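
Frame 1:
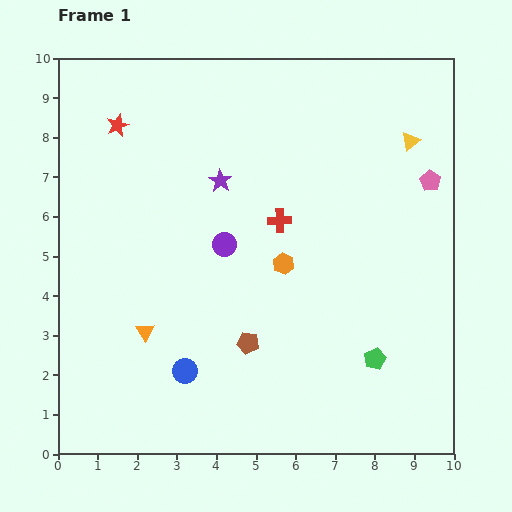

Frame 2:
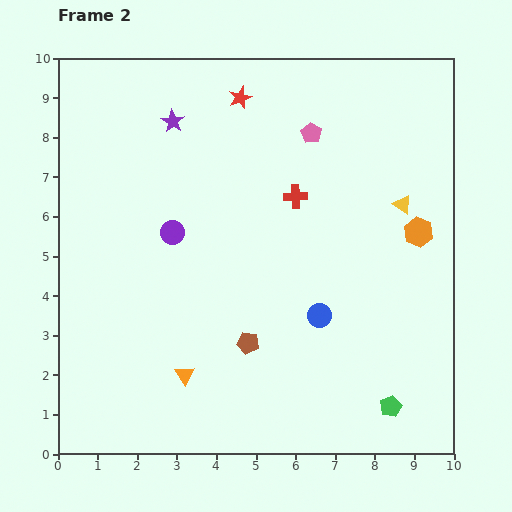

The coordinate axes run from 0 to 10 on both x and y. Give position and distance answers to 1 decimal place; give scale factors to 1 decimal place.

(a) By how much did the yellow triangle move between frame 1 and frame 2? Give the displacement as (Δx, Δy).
(-0.2, -1.6)

The yellow triangle was at (8.9, 7.9) in frame 1 and (8.7, 6.3) in frame 2.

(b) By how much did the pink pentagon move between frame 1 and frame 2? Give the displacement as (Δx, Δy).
(-3.0, 1.2)

The pink pentagon was at (9.4, 6.9) in frame 1 and (6.4, 8.1) in frame 2.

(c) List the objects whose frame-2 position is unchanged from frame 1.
the brown pentagon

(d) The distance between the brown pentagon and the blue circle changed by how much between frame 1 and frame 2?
+0.2

Distance in frame 1: 1.7. Distance in frame 2: 1.9.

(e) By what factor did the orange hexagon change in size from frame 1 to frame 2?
1.4×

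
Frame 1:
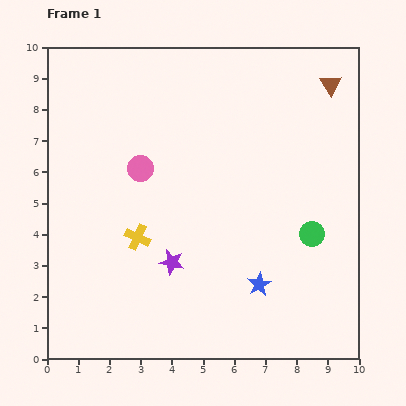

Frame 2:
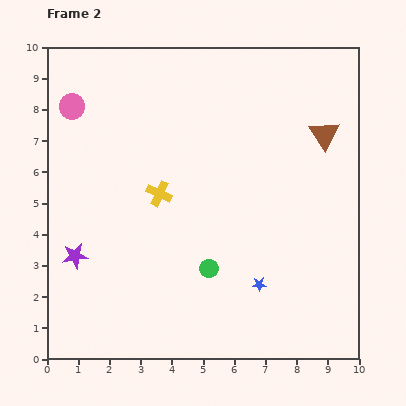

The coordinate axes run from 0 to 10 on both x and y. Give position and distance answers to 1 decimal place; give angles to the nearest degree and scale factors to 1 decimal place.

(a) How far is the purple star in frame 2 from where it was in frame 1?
3.1

The purple star moved from (4.0, 3.1) to (0.9, 3.3), a distance of √(3.1² + 0.2²) ≈ 3.1.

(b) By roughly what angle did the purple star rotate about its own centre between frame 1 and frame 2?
20° counter-clockwise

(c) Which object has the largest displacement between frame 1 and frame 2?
the green circle

(moved 3.5; next 3.1)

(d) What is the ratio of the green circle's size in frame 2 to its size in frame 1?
0.8×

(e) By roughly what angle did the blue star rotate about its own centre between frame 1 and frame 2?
27° clockwise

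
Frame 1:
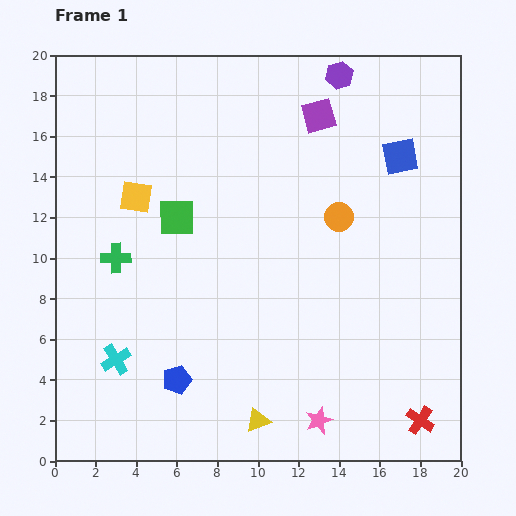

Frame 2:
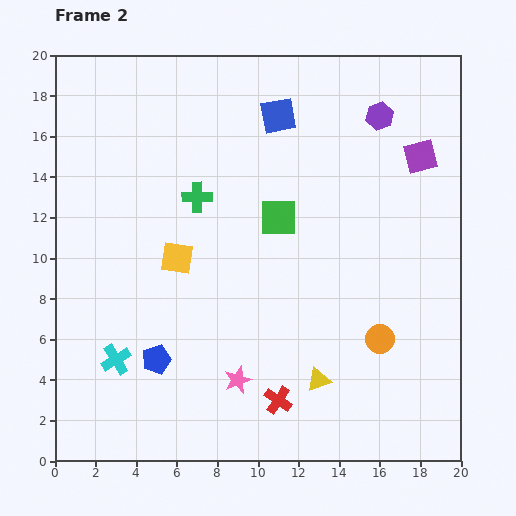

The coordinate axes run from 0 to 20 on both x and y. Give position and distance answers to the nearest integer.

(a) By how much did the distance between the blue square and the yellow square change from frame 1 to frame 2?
-4

Distance in frame 1: 13. Distance in frame 2: 9.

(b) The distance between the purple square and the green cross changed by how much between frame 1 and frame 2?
-1

Distance in frame 1: 12. Distance in frame 2: 11.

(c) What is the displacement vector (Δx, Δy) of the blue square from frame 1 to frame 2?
(-6, 2)

The blue square was at (17, 15) in frame 1 and (11, 17) in frame 2.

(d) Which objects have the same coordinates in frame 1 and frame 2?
the cyan cross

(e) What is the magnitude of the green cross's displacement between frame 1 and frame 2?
5

The green cross moved from (3, 10) to (7, 13), a distance of √(4² + 3²) ≈ 5.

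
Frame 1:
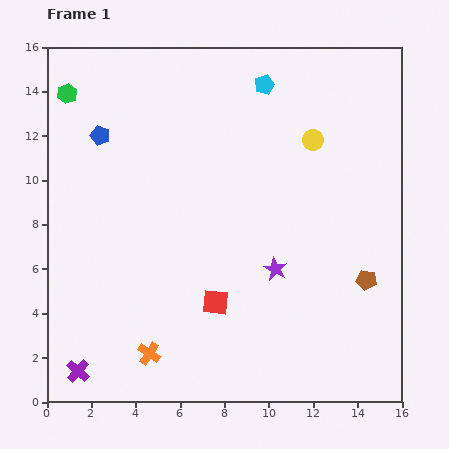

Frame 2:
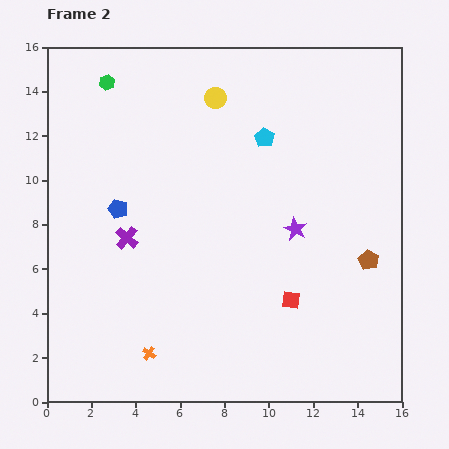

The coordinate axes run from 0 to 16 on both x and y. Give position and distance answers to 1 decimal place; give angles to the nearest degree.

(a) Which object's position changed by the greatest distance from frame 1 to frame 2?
the purple cross

(moved 6.4; next 4.8)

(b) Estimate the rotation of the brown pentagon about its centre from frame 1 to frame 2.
20° clockwise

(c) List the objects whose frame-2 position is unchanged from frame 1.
the orange cross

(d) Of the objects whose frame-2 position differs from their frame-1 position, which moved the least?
the brown pentagon

(moved 0.9)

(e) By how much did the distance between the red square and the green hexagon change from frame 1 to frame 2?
+1.3

Distance in frame 1: 11.5. Distance in frame 2: 12.8.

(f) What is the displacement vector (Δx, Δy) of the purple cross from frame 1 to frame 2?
(2.2, 6.0)

The purple cross was at (1.4, 1.4) in frame 1 and (3.6, 7.4) in frame 2.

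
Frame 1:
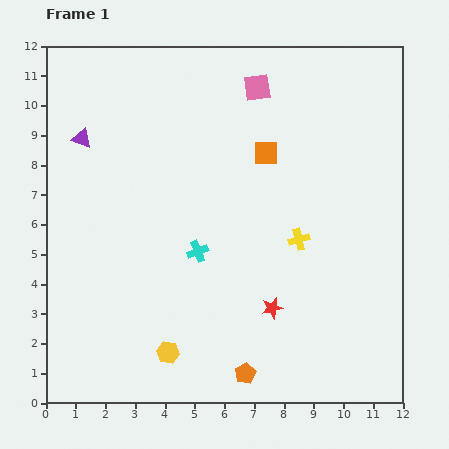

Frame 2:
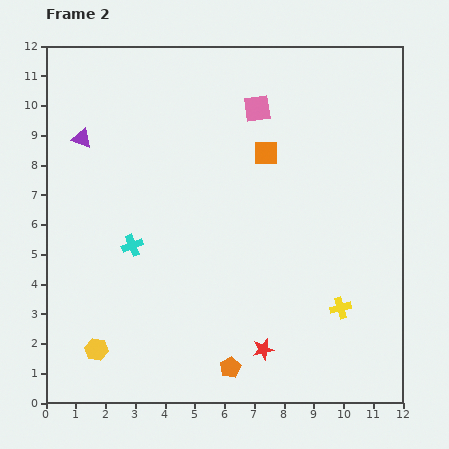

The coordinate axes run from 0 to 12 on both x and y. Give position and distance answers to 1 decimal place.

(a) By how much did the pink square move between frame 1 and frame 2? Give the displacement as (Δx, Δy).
(0.0, -0.7)

The pink square was at (7.1, 10.6) in frame 1 and (7.1, 9.9) in frame 2.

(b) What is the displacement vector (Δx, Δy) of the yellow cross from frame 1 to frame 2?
(1.4, -2.3)

The yellow cross was at (8.5, 5.5) in frame 1 and (9.9, 3.2) in frame 2.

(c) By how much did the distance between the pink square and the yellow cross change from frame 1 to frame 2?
+2.0

Distance in frame 1: 5.3. Distance in frame 2: 7.3.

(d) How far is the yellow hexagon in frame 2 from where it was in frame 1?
2.4

The yellow hexagon moved from (4.1, 1.7) to (1.7, 1.8), a distance of √(2.4² + 0.1²) ≈ 2.4.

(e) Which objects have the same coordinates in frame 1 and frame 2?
the purple triangle, the orange square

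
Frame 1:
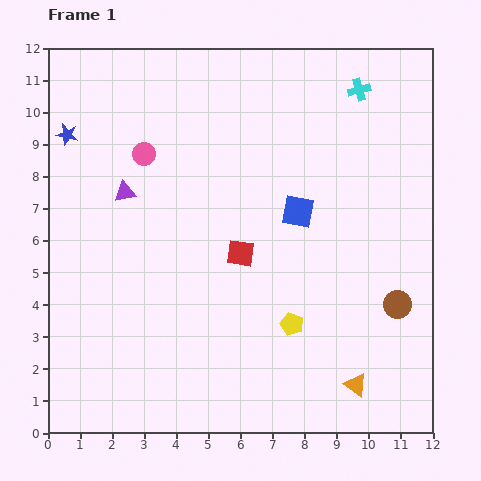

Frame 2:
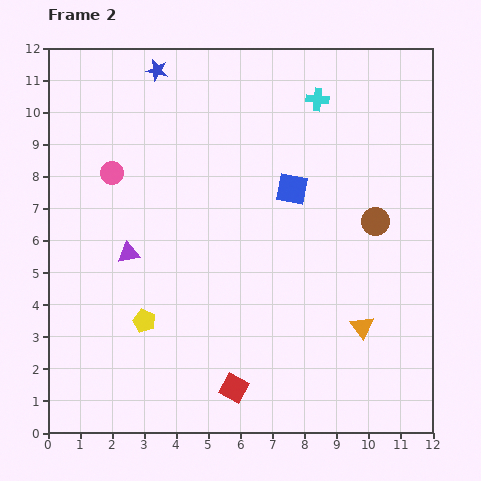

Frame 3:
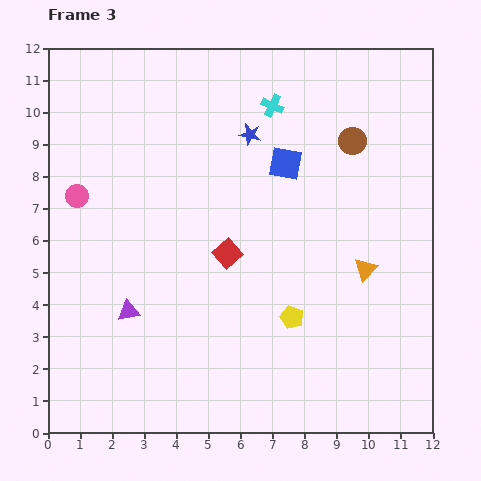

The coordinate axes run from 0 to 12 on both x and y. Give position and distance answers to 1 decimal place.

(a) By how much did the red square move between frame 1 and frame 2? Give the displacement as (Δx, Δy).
(-0.2, -4.2)

The red square was at (6.0, 5.6) in frame 1 and (5.8, 1.4) in frame 2.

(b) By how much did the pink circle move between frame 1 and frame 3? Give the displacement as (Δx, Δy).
(-2.1, -1.3)

The pink circle was at (3.0, 8.7) in frame 1 and (0.9, 7.4) in frame 3.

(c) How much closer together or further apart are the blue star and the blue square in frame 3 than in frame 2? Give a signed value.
-4.2

Distance in frame 2: 5.6. Distance in frame 3: 1.4.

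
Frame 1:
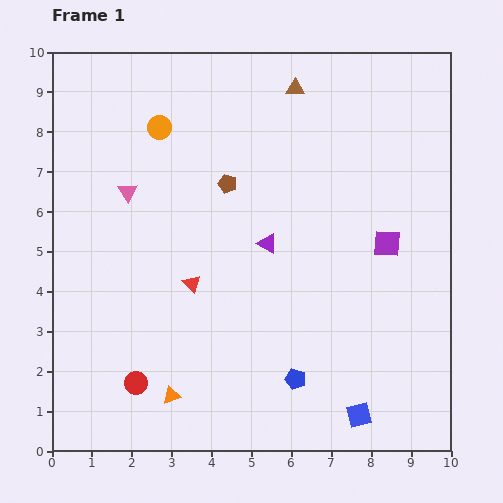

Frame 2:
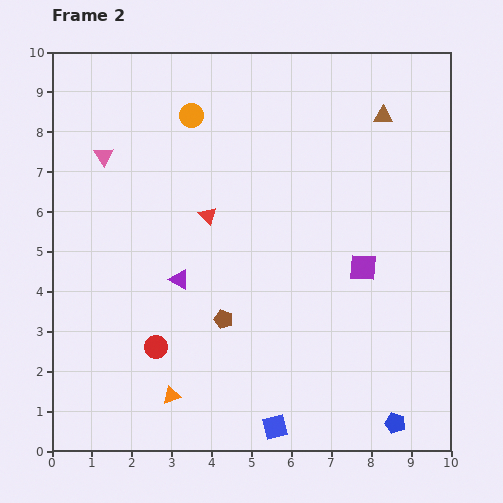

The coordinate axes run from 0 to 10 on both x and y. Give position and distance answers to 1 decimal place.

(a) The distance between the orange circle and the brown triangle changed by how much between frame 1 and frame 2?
+1.3

Distance in frame 1: 3.5. Distance in frame 2: 4.8.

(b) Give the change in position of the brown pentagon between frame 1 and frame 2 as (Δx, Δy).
(-0.1, -3.4)

The brown pentagon was at (4.4, 6.7) in frame 1 and (4.3, 3.3) in frame 2.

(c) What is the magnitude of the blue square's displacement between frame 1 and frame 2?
2.1

The blue square moved from (7.7, 0.9) to (5.6, 0.6), a distance of √(2.1² + 0.3²) ≈ 2.1.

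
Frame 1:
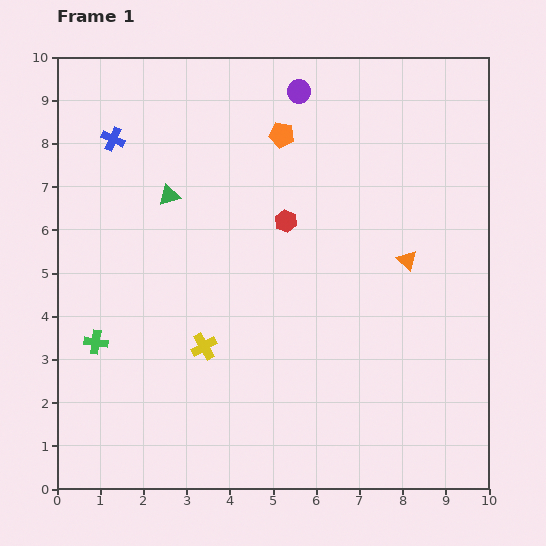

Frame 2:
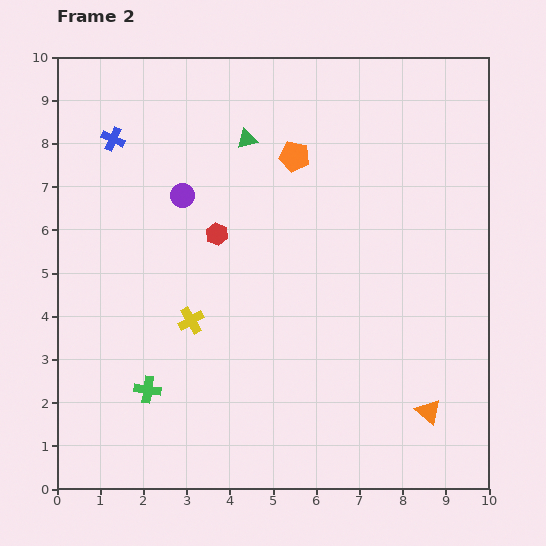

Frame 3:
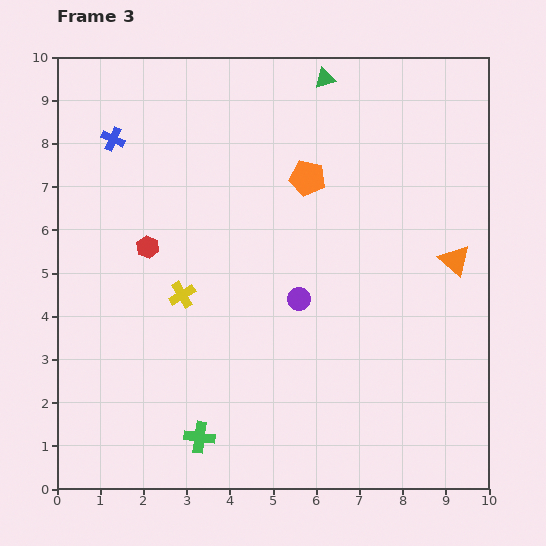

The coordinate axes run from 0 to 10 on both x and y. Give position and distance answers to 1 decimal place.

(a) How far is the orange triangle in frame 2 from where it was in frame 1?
3.5

The orange triangle moved from (8.1, 5.3) to (8.6, 1.8), a distance of √(0.5² + 3.5²) ≈ 3.5.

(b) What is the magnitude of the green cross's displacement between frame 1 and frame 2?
1.6

The green cross moved from (0.9, 3.4) to (2.1, 2.3), a distance of √(1.2² + 1.1²) ≈ 1.6.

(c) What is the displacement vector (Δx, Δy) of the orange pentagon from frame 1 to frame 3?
(0.6, -1.0)

The orange pentagon was at (5.2, 8.2) in frame 1 and (5.8, 7.2) in frame 3.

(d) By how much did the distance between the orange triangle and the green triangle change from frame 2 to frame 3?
-2.4

Distance in frame 2: 7.6. Distance in frame 3: 5.2.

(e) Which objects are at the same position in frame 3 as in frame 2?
the blue cross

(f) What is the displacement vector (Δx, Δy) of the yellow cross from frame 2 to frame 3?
(-0.2, 0.6)

The yellow cross was at (3.1, 3.9) in frame 2 and (2.9, 4.5) in frame 3.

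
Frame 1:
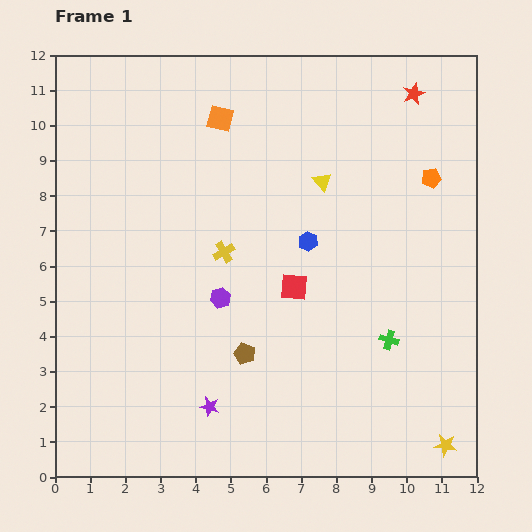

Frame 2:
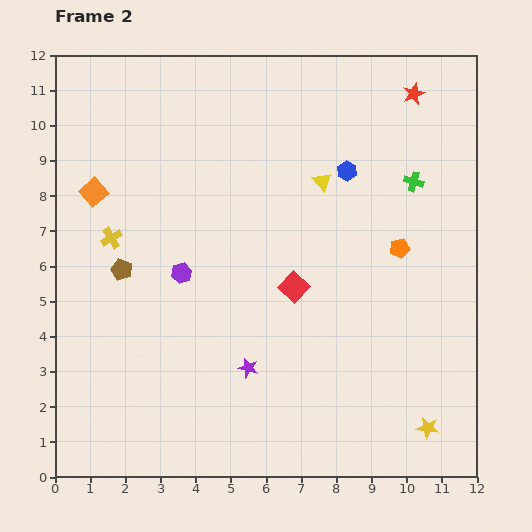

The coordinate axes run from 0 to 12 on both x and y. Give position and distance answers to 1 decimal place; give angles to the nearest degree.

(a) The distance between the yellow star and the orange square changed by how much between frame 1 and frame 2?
+0.3

Distance in frame 1: 11.3. Distance in frame 2: 11.6.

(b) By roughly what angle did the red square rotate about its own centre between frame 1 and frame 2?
37° clockwise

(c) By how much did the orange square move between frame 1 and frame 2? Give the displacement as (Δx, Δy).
(-3.6, -2.1)

The orange square was at (4.7, 10.2) in frame 1 and (1.1, 8.1) in frame 2.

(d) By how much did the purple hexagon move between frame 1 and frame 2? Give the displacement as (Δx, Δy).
(-1.1, 0.7)

The purple hexagon was at (4.7, 5.1) in frame 1 and (3.6, 5.8) in frame 2.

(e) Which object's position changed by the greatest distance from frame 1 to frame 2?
the green cross

(moved 4.6; next 4.2)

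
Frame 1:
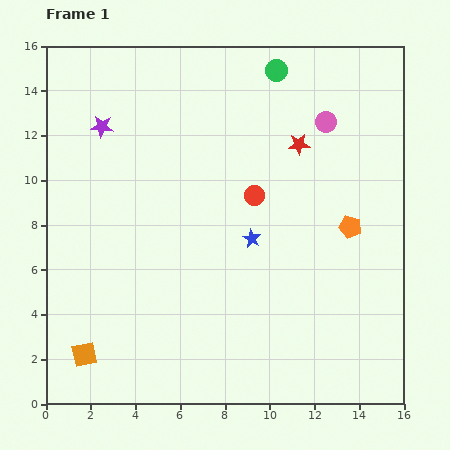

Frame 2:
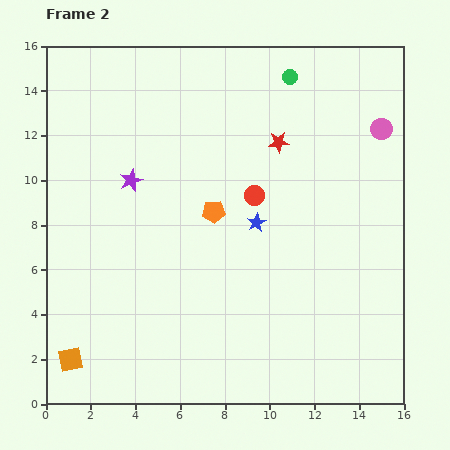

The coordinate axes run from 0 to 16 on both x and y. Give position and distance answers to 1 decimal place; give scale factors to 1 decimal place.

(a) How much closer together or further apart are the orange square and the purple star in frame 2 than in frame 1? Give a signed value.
-1.8

Distance in frame 1: 10.2. Distance in frame 2: 8.4.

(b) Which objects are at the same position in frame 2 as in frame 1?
the red circle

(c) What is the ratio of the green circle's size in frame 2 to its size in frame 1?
0.7×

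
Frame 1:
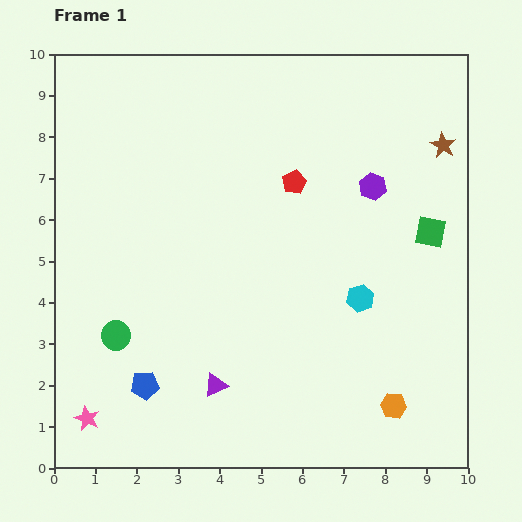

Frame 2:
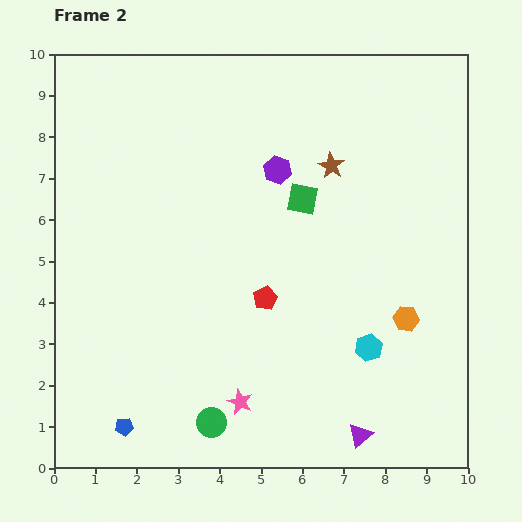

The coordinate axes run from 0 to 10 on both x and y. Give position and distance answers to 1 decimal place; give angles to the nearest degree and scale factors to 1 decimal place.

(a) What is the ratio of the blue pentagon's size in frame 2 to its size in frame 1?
0.6×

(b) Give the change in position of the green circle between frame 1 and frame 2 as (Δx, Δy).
(2.3, -2.1)

The green circle was at (1.5, 3.2) in frame 1 and (3.8, 1.1) in frame 2.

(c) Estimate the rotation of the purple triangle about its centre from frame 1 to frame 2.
16° counter-clockwise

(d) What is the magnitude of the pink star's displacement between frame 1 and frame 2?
3.7

The pink star moved from (0.8, 1.2) to (4.5, 1.6), a distance of √(3.7² + 0.4²) ≈ 3.7.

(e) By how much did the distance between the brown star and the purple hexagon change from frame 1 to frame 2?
-0.7

Distance in frame 1: 2.0. Distance in frame 2: 1.3.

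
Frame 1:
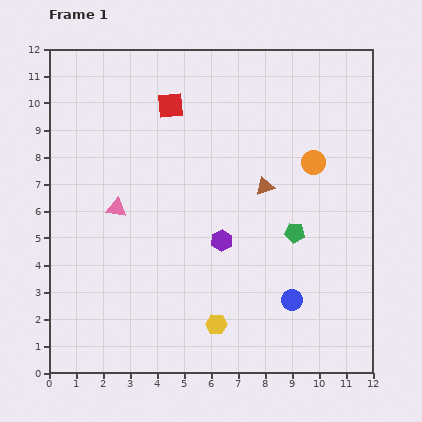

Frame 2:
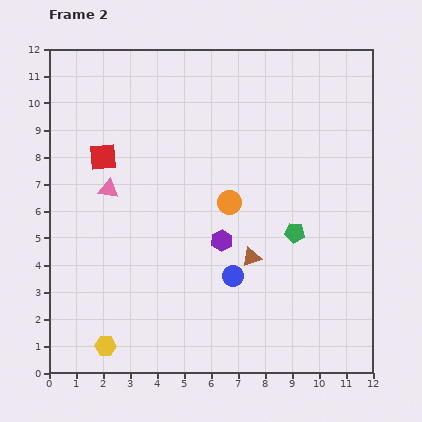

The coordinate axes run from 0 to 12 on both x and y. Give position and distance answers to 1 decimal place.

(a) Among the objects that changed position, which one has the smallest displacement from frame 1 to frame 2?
the pink triangle

(moved 0.8)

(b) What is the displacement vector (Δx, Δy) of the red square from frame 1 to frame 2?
(-2.5, -1.9)

The red square was at (4.5, 9.9) in frame 1 and (2.0, 8.0) in frame 2.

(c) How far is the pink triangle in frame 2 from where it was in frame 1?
0.8

The pink triangle moved from (2.5, 6.1) to (2.2, 6.8), a distance of √(0.3² + 0.7²) ≈ 0.8.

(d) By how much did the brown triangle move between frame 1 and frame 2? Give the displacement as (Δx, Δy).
(-0.5, -2.6)

The brown triangle was at (8.0, 6.9) in frame 1 and (7.5, 4.3) in frame 2.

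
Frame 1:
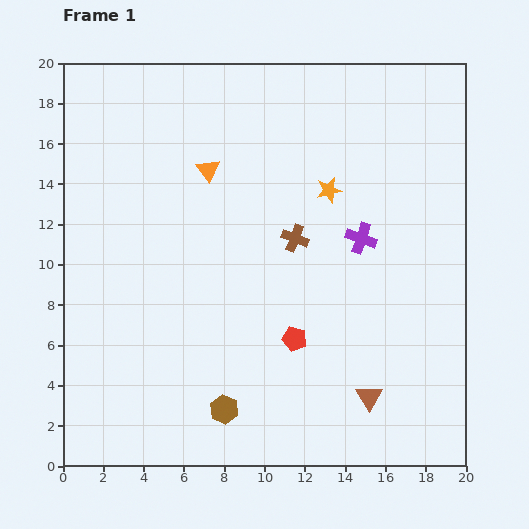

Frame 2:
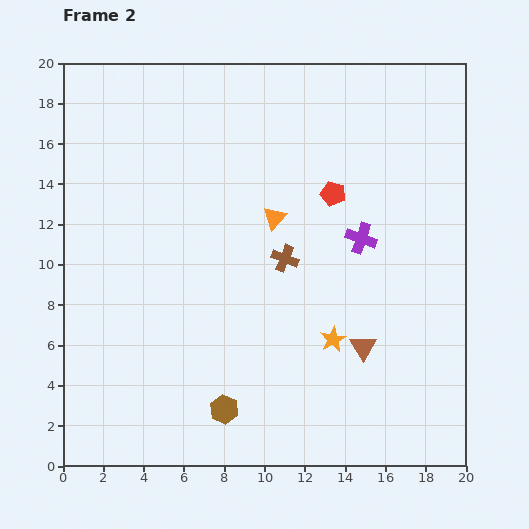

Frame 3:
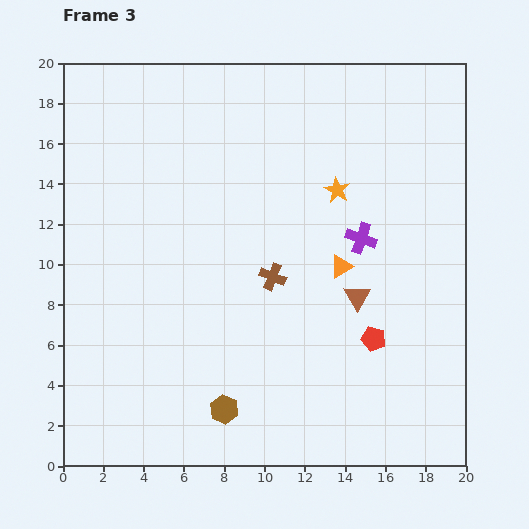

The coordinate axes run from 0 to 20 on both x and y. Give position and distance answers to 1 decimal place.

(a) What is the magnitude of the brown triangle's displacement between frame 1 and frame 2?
2.5

The brown triangle moved from (15.2, 3.4) to (14.9, 5.9), a distance of √(0.3² + 2.5²) ≈ 2.5.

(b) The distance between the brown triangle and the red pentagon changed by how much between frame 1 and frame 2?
+3.0

Distance in frame 1: 4.7. Distance in frame 2: 7.7.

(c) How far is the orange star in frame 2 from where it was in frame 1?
7.4

The orange star moved from (13.2, 13.7) to (13.4, 6.3), a distance of √(0.2² + 7.4²) ≈ 7.4.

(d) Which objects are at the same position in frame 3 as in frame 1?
the brown hexagon, the purple cross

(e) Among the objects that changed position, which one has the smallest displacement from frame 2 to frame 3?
the brown cross

(moved 1.1)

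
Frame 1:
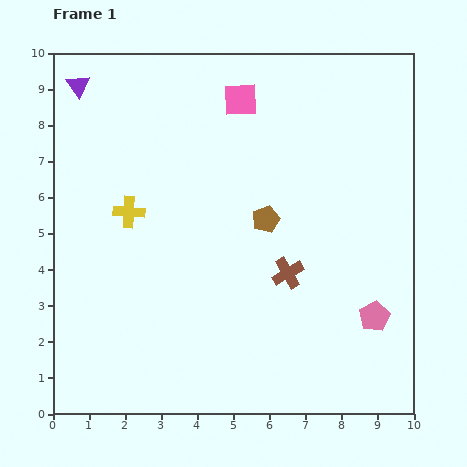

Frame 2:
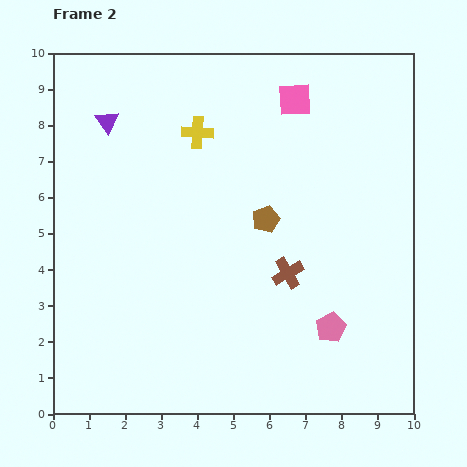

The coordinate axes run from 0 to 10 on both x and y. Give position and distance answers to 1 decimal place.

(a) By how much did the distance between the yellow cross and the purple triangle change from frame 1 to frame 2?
-1.3

Distance in frame 1: 3.8. Distance in frame 2: 2.5.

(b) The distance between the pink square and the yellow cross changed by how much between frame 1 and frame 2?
-1.6

Distance in frame 1: 4.4. Distance in frame 2: 2.8.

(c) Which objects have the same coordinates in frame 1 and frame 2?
the brown pentagon, the brown cross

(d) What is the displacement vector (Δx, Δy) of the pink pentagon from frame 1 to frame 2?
(-1.2, -0.3)

The pink pentagon was at (8.9, 2.7) in frame 1 and (7.7, 2.4) in frame 2.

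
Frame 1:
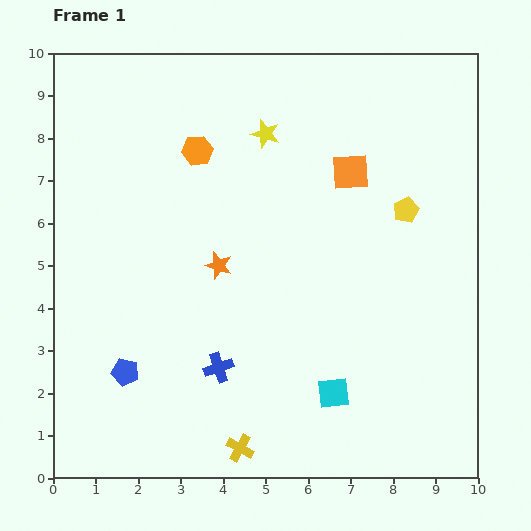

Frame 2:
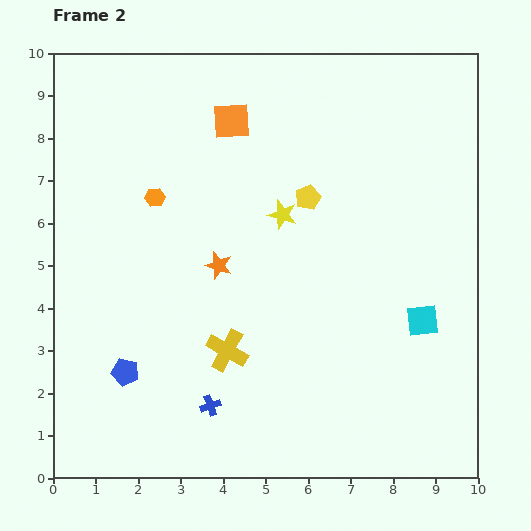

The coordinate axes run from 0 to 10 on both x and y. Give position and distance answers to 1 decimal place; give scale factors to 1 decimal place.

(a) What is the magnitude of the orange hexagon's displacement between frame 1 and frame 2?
1.5

The orange hexagon moved from (3.4, 7.7) to (2.4, 6.6), a distance of √(1.0² + 1.1²) ≈ 1.5.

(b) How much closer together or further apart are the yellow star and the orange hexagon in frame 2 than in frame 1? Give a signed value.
+1.4

Distance in frame 1: 1.6. Distance in frame 2: 3.0.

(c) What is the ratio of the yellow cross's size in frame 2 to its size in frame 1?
1.5×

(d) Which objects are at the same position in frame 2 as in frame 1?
the orange star, the blue pentagon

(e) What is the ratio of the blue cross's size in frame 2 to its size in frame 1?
0.7×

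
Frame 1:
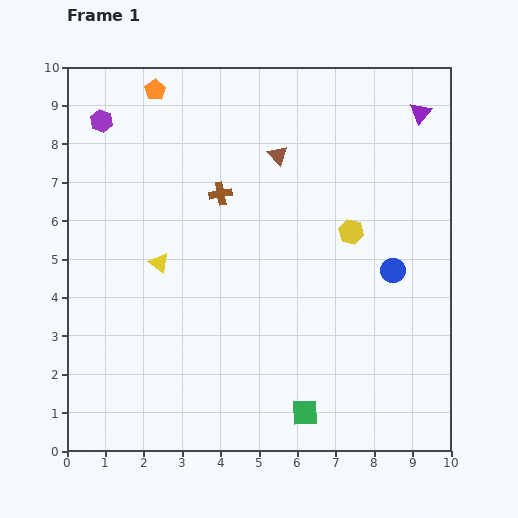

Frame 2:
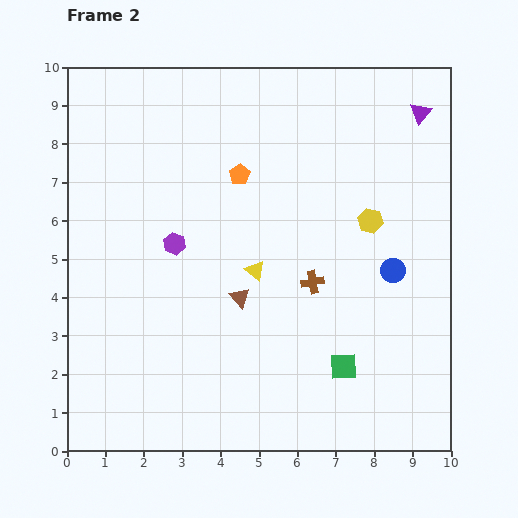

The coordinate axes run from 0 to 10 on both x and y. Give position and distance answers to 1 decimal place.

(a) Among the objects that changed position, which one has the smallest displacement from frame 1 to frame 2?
the yellow hexagon

(moved 0.6)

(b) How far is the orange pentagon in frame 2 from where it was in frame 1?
3.1

The orange pentagon moved from (2.3, 9.4) to (4.5, 7.2), a distance of √(2.2² + 2.2²) ≈ 3.1.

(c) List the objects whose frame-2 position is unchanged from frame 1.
the blue circle, the purple triangle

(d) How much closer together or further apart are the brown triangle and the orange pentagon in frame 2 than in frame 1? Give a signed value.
-0.4

Distance in frame 1: 3.6. Distance in frame 2: 3.2.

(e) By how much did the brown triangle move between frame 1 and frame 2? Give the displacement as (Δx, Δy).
(-1.0, -3.7)

The brown triangle was at (5.5, 7.7) in frame 1 and (4.5, 4.0) in frame 2.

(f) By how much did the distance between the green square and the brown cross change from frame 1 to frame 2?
-3.8

Distance in frame 1: 6.1. Distance in frame 2: 2.3.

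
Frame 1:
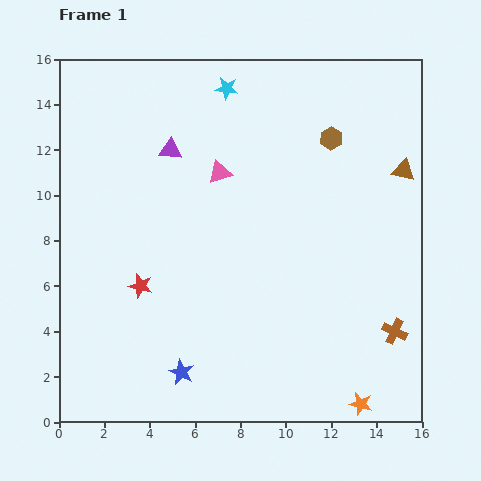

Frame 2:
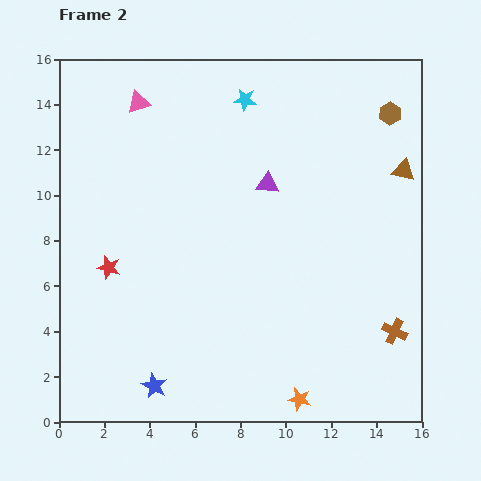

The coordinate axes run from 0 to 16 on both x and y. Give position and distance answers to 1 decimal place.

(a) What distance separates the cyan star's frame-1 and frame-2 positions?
0.9

The cyan star moved from (7.4, 14.7) to (8.2, 14.2), a distance of √(0.8² + 0.5²) ≈ 0.9.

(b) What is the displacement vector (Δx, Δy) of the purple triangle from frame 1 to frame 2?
(4.3, -1.5)

The purple triangle was at (4.9, 12.0) in frame 1 and (9.2, 10.5) in frame 2.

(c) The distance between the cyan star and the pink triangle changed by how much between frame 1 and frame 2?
+1.0

Distance in frame 1: 3.7. Distance in frame 2: 4.7.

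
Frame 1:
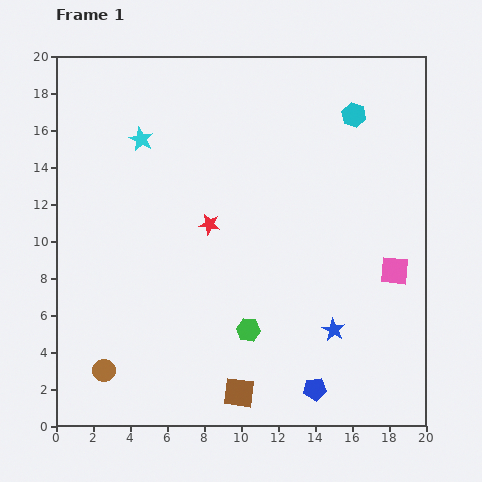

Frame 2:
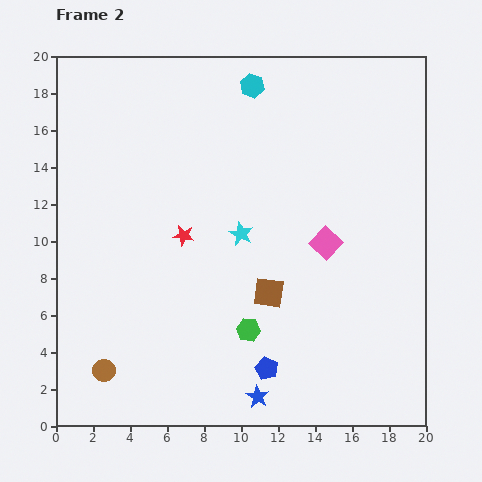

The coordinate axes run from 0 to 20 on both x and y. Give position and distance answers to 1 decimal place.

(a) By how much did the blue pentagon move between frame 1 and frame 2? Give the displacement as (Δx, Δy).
(-2.6, 1.1)

The blue pentagon was at (14.0, 2.0) in frame 1 and (11.4, 3.1) in frame 2.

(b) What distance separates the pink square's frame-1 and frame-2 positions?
4.0

The pink square moved from (18.3, 8.4) to (14.6, 9.9), a distance of √(3.7² + 1.5²) ≈ 4.0.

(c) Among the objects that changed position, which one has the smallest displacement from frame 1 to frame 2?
the red star

(moved 1.5)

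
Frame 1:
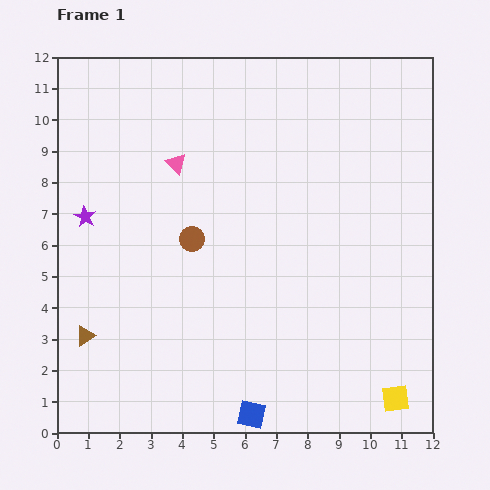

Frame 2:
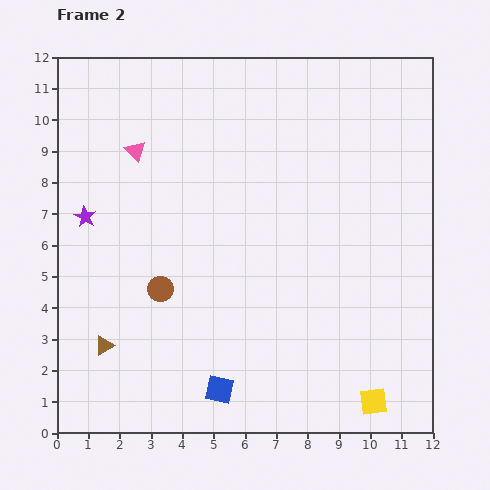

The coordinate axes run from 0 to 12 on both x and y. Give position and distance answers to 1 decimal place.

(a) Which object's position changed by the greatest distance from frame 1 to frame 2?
the brown circle

(moved 1.9; next 1.4)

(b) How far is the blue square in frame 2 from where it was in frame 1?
1.3

The blue square moved from (6.2, 0.6) to (5.2, 1.4), a distance of √(1.0² + 0.8²) ≈ 1.3.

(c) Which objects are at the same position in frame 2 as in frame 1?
the purple star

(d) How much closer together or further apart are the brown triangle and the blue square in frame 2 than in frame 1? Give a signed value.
-1.9

Distance in frame 1: 5.9. Distance in frame 2: 4.0.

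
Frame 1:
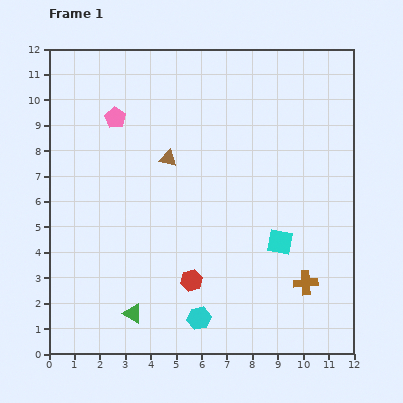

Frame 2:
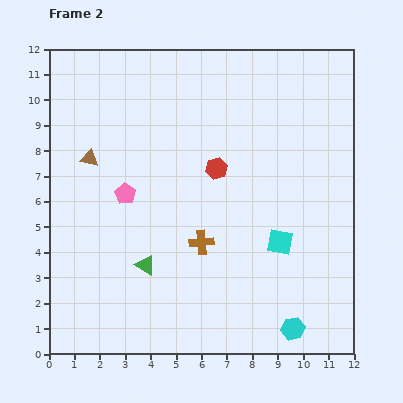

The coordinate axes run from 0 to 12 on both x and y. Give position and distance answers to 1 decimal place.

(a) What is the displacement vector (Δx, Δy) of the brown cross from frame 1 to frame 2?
(-4.1, 1.6)

The brown cross was at (10.1, 2.8) in frame 1 and (6.0, 4.4) in frame 2.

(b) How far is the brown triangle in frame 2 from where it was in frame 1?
3.1

The brown triangle moved from (4.7, 7.7) to (1.6, 7.7), a distance of √(3.1² + 0.0²) ≈ 3.1.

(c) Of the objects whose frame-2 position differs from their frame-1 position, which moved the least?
the green triangle

(moved 2.0)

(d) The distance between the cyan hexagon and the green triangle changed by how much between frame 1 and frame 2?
+3.7

Distance in frame 1: 2.6. Distance in frame 2: 6.3.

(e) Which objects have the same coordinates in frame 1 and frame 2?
the cyan square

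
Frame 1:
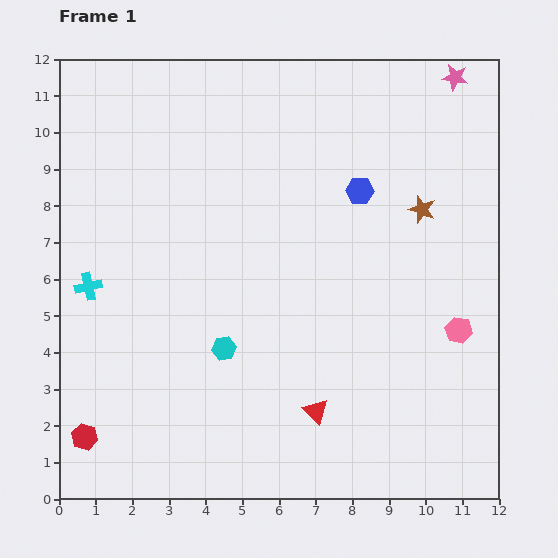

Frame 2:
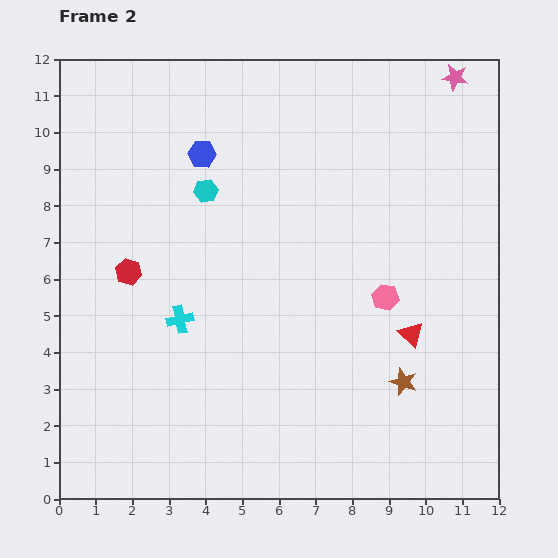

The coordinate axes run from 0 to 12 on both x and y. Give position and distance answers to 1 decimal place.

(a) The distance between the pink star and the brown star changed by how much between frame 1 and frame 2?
+4.7

Distance in frame 1: 3.7. Distance in frame 2: 8.4.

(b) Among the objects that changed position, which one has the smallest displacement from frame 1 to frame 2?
the pink hexagon

(moved 2.2)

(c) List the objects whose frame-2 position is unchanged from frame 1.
the pink star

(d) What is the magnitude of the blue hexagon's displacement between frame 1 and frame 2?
4.4

The blue hexagon moved from (8.2, 8.4) to (3.9, 9.4), a distance of √(4.3² + 1.0²) ≈ 4.4.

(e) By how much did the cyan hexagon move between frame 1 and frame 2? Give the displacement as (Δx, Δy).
(-0.5, 4.3)

The cyan hexagon was at (4.5, 4.1) in frame 1 and (4.0, 8.4) in frame 2.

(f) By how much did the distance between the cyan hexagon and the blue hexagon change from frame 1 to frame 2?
-4.7

Distance in frame 1: 5.7. Distance in frame 2: 1.0.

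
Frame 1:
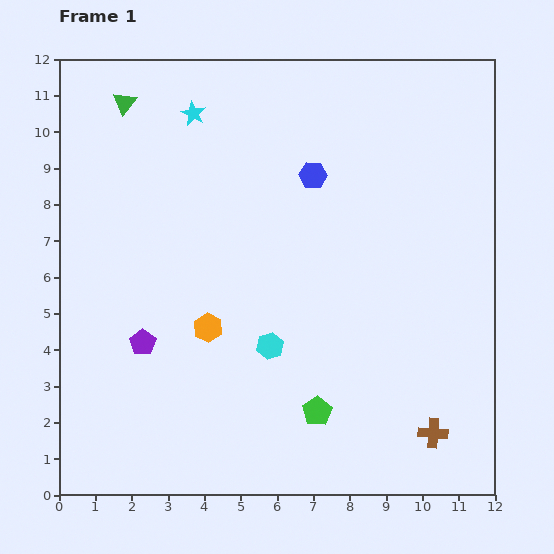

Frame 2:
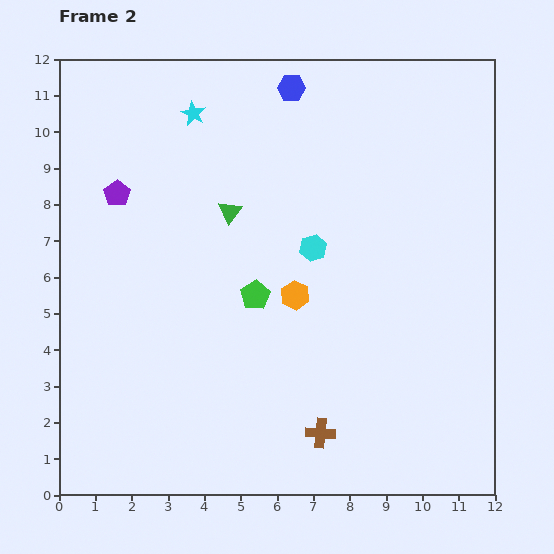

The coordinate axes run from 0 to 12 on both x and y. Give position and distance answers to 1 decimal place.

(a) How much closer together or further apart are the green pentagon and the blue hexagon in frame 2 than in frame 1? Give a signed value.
-0.7

Distance in frame 1: 6.5. Distance in frame 2: 5.8.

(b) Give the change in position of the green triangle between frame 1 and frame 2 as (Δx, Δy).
(2.9, -3.0)

The green triangle was at (1.8, 10.8) in frame 1 and (4.7, 7.8) in frame 2.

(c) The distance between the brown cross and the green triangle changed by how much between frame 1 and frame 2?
-5.9

Distance in frame 1: 12.5. Distance in frame 2: 6.6.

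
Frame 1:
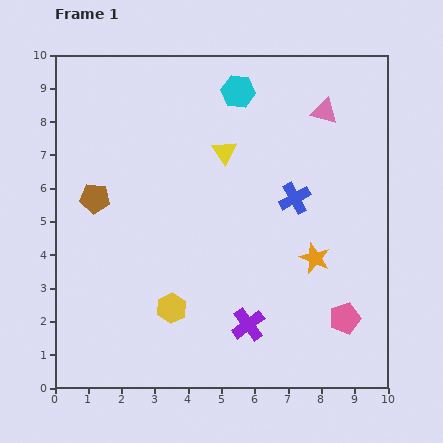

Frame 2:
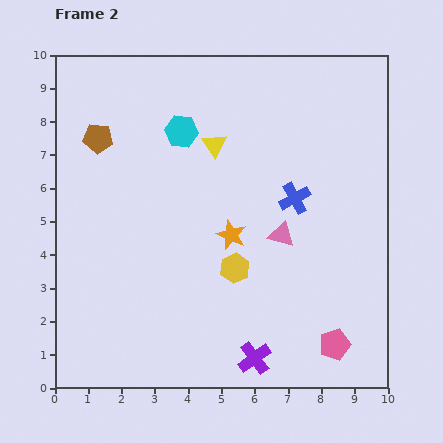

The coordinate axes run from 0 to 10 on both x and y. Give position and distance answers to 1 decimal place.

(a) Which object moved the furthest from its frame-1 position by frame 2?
the pink triangle

(moved 3.9; next 2.6)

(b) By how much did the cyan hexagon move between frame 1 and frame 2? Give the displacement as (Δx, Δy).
(-1.7, -1.2)

The cyan hexagon was at (5.5, 8.9) in frame 1 and (3.8, 7.7) in frame 2.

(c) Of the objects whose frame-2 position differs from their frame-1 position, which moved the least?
the yellow triangle

(moved 0.4)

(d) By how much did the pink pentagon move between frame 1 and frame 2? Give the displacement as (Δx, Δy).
(-0.3, -0.8)

The pink pentagon was at (8.7, 2.1) in frame 1 and (8.4, 1.3) in frame 2.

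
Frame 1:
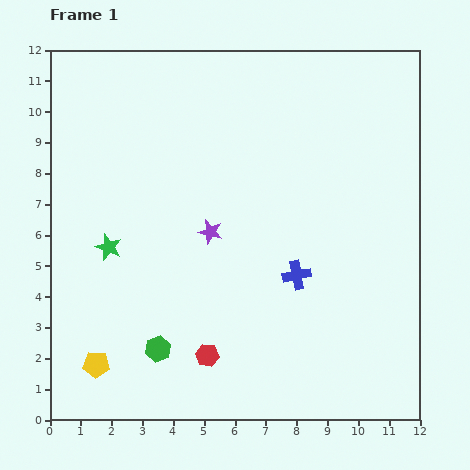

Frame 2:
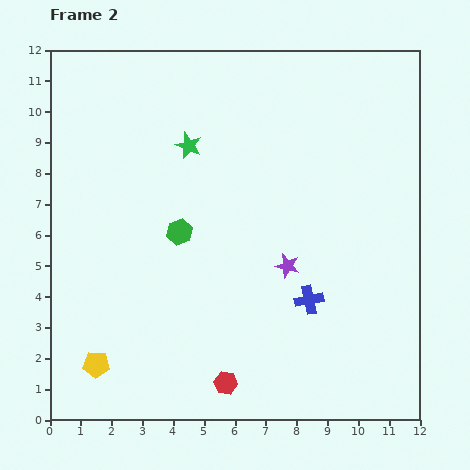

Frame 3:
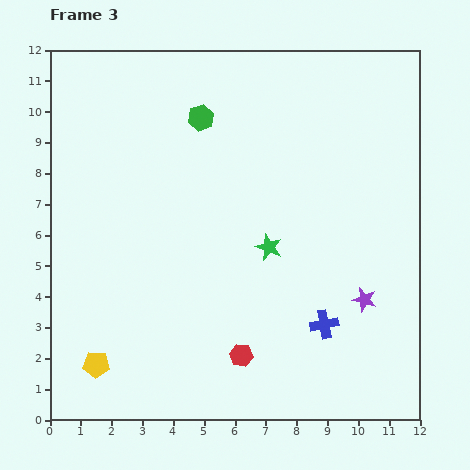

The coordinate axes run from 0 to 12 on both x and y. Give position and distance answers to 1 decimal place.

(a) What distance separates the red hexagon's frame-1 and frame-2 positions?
1.1

The red hexagon moved from (5.1, 2.1) to (5.7, 1.2), a distance of √(0.6² + 0.9²) ≈ 1.1.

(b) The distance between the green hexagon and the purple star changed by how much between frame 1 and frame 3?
+3.7

Distance in frame 1: 4.2. Distance in frame 3: 7.9.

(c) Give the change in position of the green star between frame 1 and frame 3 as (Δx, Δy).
(5.2, 0.0)

The green star was at (1.9, 5.6) in frame 1 and (7.1, 5.6) in frame 3.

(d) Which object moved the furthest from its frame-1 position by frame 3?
the green hexagon

(moved 7.6; next 5.5)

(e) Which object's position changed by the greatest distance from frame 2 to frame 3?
the green star

(moved 4.2; next 3.8)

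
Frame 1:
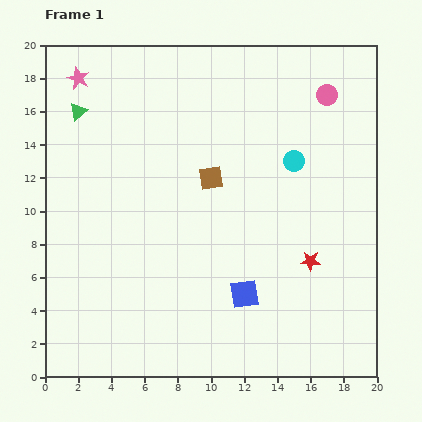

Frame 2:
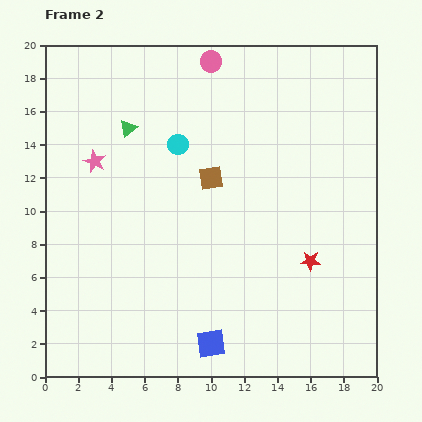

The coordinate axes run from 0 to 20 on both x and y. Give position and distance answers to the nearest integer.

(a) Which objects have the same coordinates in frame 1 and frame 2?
the red star, the brown square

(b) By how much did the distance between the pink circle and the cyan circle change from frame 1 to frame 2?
+1

Distance in frame 1: 4. Distance in frame 2: 5.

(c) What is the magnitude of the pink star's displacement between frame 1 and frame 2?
5

The pink star moved from (2, 18) to (3, 13), a distance of √(1² + 5²) ≈ 5.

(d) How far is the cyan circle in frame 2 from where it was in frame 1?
7

The cyan circle moved from (15, 13) to (8, 14), a distance of √(7² + 1²) ≈ 7.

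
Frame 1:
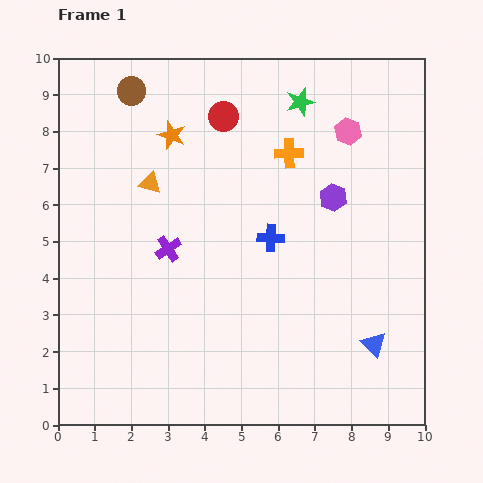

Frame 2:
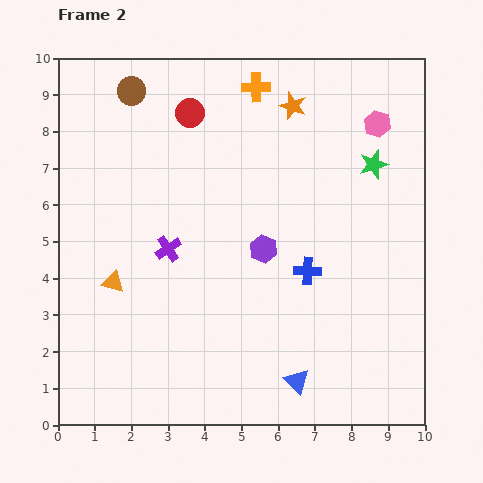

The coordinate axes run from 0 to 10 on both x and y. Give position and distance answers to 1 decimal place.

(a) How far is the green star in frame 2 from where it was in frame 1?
2.6

The green star moved from (6.6, 8.8) to (8.6, 7.1), a distance of √(2.0² + 1.7²) ≈ 2.6.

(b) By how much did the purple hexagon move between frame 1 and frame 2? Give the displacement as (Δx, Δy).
(-1.9, -1.4)

The purple hexagon was at (7.5, 6.2) in frame 1 and (5.6, 4.8) in frame 2.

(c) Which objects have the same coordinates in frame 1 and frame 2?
the purple cross, the brown circle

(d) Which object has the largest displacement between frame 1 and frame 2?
the orange star

(moved 3.4; next 2.9)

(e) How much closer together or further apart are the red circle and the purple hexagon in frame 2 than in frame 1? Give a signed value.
+0.5

Distance in frame 1: 3.7. Distance in frame 2: 4.2.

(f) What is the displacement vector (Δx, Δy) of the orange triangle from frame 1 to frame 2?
(-1.0, -2.7)

The orange triangle was at (2.5, 6.6) in frame 1 and (1.5, 3.9) in frame 2.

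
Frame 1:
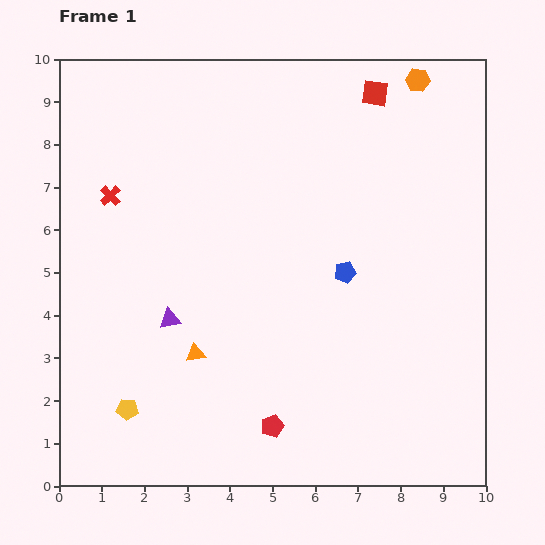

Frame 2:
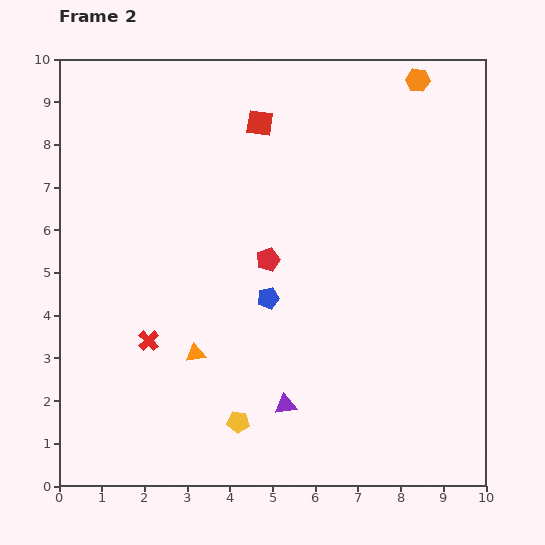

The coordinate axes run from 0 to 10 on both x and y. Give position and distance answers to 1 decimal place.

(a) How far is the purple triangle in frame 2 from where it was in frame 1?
3.4

The purple triangle moved from (2.6, 3.9) to (5.3, 1.9), a distance of √(2.7² + 2.0²) ≈ 3.4.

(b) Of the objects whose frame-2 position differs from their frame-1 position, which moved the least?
the blue pentagon

(moved 1.9)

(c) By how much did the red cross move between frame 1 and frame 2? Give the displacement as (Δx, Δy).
(0.9, -3.4)

The red cross was at (1.2, 6.8) in frame 1 and (2.1, 3.4) in frame 2.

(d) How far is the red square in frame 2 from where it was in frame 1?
2.8

The red square moved from (7.4, 9.2) to (4.7, 8.5), a distance of √(2.7² + 0.7²) ≈ 2.8.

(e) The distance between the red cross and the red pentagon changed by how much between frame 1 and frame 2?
-3.2

Distance in frame 1: 6.6. Distance in frame 2: 3.4.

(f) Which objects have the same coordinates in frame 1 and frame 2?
the orange hexagon, the orange triangle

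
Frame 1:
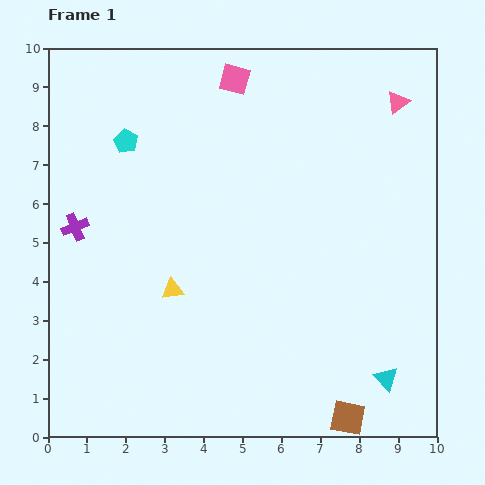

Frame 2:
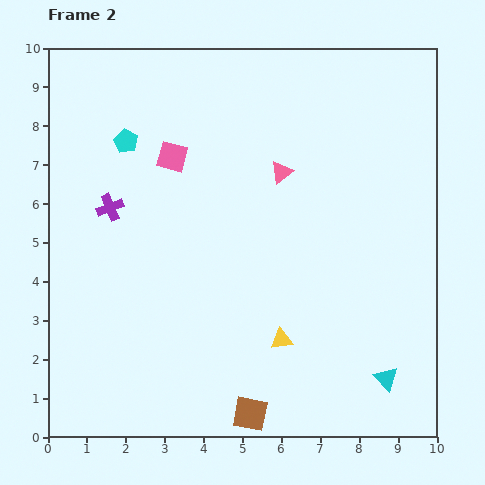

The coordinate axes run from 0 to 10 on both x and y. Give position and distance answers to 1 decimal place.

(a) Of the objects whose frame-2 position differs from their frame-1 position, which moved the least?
the purple cross

(moved 1.0)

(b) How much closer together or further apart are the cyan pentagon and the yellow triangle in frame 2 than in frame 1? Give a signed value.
+2.5

Distance in frame 1: 4.0. Distance in frame 2: 6.5.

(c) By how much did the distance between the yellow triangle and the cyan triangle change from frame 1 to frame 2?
-3.1

Distance in frame 1: 6.0. Distance in frame 2: 2.9.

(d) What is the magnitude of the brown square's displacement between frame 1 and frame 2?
2.5

The brown square moved from (7.7, 0.5) to (5.2, 0.6), a distance of √(2.5² + 0.1²) ≈ 2.5.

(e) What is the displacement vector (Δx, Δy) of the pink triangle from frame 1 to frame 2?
(-3.0, -1.8)

The pink triangle was at (9.0, 8.6) in frame 1 and (6.0, 6.8) in frame 2.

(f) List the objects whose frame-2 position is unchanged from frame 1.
the cyan pentagon, the cyan triangle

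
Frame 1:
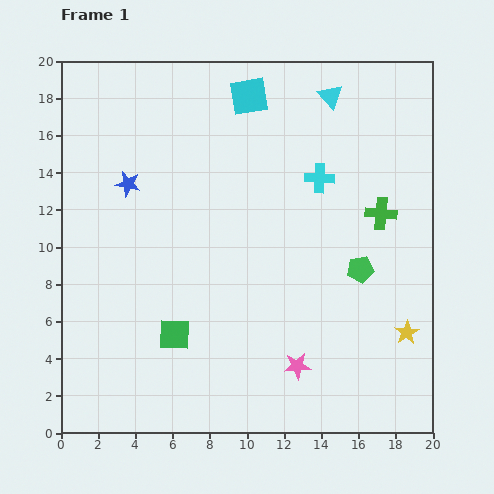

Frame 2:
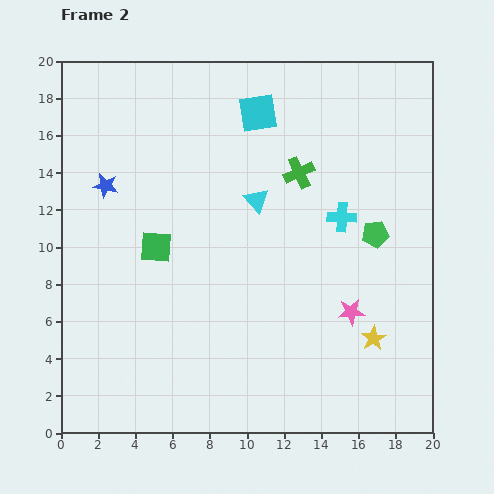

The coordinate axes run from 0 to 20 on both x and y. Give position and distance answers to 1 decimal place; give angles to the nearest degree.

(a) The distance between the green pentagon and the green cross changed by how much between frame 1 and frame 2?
+2.1

Distance in frame 1: 3.2. Distance in frame 2: 5.3.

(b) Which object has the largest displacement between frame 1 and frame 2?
the cyan triangle

(moved 6.9; next 4.9)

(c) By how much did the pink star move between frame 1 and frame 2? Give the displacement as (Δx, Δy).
(2.9, 2.9)

The pink star was at (12.7, 3.6) in frame 1 and (15.6, 6.5) in frame 2.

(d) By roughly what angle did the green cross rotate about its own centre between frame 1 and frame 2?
30° counter-clockwise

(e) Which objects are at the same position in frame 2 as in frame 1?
none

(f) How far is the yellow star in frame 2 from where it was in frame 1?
1.8

The yellow star moved from (18.6, 5.4) to (16.8, 5.1), a distance of √(1.8² + 0.3²) ≈ 1.8.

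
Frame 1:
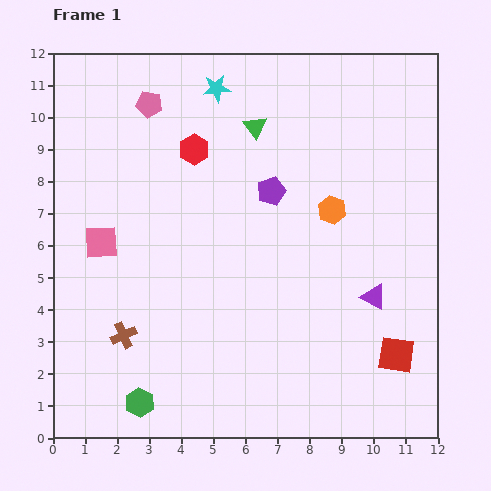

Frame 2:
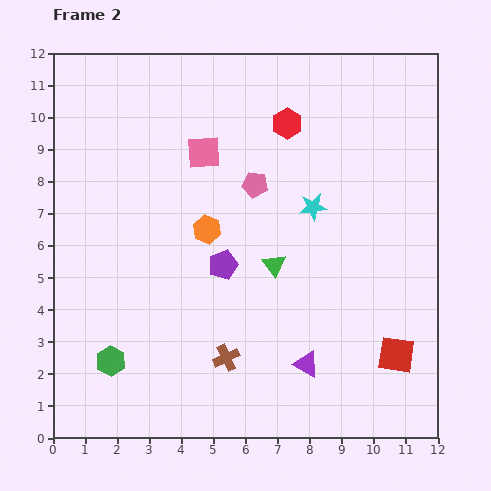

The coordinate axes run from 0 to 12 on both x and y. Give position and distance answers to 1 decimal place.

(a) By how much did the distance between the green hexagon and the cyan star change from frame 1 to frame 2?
-2.2

Distance in frame 1: 10.1. Distance in frame 2: 7.9.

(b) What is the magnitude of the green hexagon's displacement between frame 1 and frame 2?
1.6

The green hexagon moved from (2.7, 1.1) to (1.8, 2.4), a distance of √(0.9² + 1.3²) ≈ 1.6.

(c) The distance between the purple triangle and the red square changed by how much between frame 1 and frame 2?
+0.9

Distance in frame 1: 1.9. Distance in frame 2: 2.8.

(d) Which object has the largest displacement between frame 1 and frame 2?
the cyan star

(moved 4.8; next 4.3)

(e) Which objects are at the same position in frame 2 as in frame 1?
the red square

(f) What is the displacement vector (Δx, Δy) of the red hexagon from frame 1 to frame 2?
(2.9, 0.8)

The red hexagon was at (4.4, 9.0) in frame 1 and (7.3, 9.8) in frame 2.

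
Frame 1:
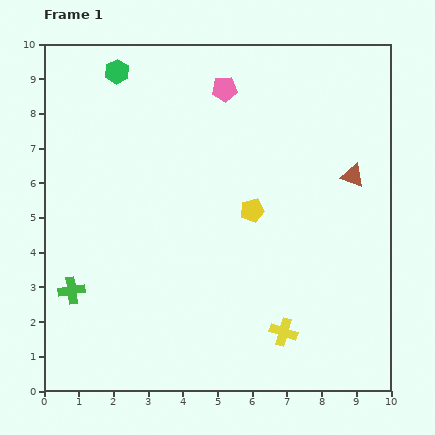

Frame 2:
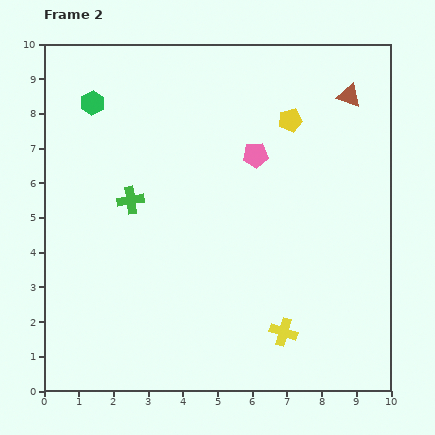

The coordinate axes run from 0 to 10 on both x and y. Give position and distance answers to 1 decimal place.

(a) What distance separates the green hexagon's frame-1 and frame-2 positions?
1.1

The green hexagon moved from (2.1, 9.2) to (1.4, 8.3), a distance of √(0.7² + 0.9²) ≈ 1.1.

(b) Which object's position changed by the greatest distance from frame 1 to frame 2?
the green cross

(moved 3.1; next 2.8)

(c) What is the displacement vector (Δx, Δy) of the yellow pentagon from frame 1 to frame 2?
(1.1, 2.6)

The yellow pentagon was at (6.0, 5.2) in frame 1 and (7.1, 7.8) in frame 2.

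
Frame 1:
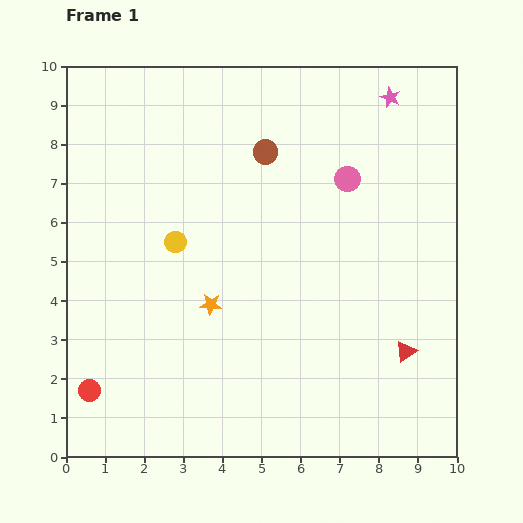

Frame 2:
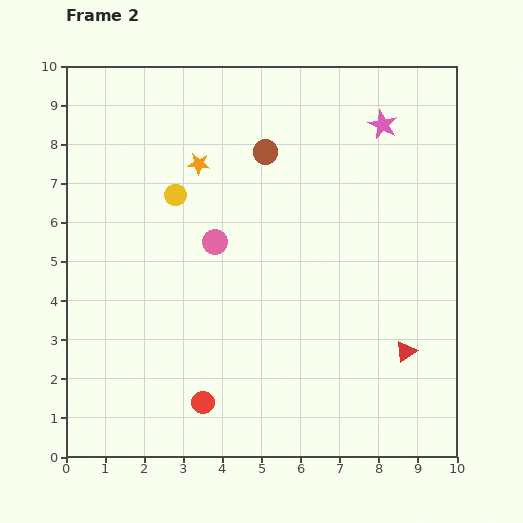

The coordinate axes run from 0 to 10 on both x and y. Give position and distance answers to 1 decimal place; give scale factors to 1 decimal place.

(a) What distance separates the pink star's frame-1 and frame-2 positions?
0.7

The pink star moved from (8.3, 9.2) to (8.1, 8.5), a distance of √(0.2² + 0.7²) ≈ 0.7.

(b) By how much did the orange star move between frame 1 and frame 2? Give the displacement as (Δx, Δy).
(-0.3, 3.6)

The orange star was at (3.7, 3.9) in frame 1 and (3.4, 7.5) in frame 2.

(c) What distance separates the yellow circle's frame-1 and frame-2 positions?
1.2

The yellow circle moved from (2.8, 5.5) to (2.8, 6.7), a distance of √(0.0² + 1.2²) ≈ 1.2.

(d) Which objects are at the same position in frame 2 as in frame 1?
the red triangle, the brown circle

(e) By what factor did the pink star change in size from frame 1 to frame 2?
1.4×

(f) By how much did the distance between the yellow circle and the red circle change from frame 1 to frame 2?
+0.9

Distance in frame 1: 4.4. Distance in frame 2: 5.3.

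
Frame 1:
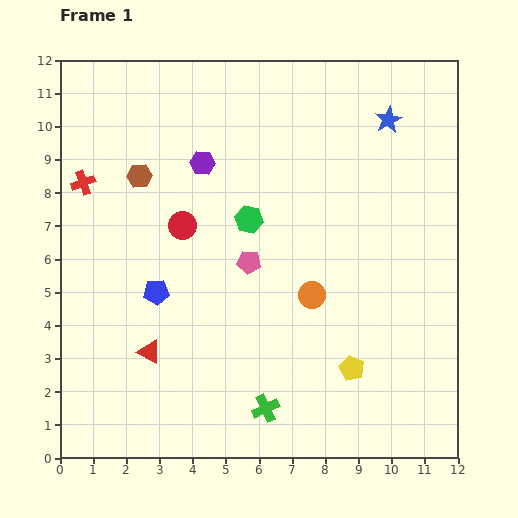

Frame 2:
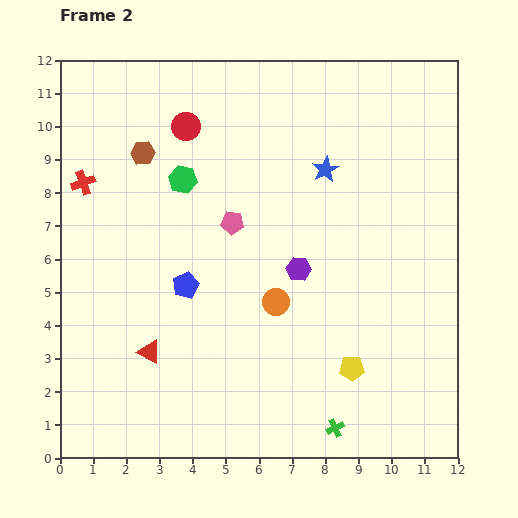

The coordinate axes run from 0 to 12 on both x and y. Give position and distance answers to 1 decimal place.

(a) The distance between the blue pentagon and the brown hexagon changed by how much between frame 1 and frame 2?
+0.7

Distance in frame 1: 3.5. Distance in frame 2: 4.2.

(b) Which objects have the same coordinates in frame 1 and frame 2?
the red cross, the yellow pentagon, the red triangle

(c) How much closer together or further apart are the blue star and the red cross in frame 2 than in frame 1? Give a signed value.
-2.1

Distance in frame 1: 9.4. Distance in frame 2: 7.3.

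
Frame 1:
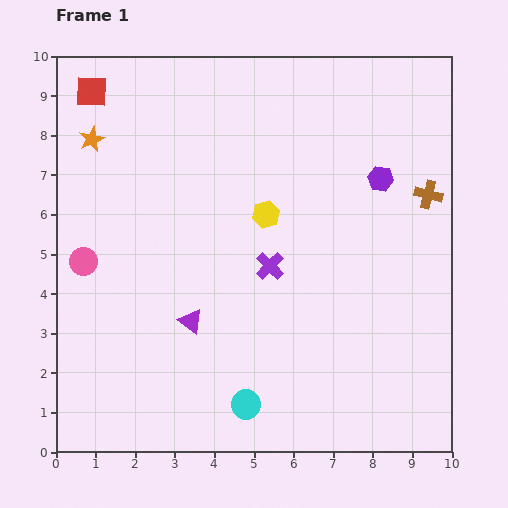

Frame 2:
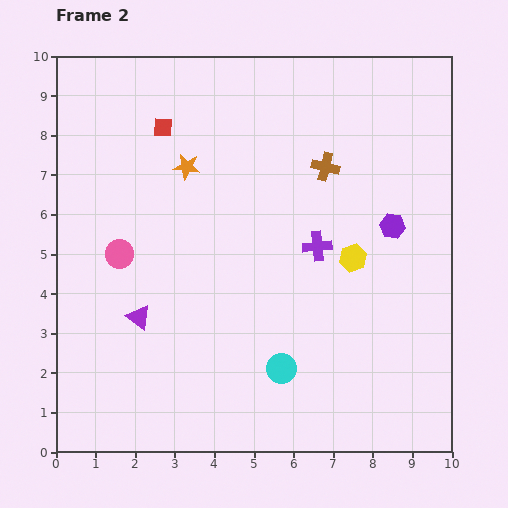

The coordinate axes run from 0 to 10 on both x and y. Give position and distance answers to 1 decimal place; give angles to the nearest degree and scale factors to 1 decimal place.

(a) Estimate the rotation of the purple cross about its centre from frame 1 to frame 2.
39° clockwise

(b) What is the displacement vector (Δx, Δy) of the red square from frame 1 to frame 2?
(1.8, -0.9)

The red square was at (0.9, 9.1) in frame 1 and (2.7, 8.2) in frame 2.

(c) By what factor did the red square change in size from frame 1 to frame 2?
0.6×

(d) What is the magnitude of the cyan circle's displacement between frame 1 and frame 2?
1.3

The cyan circle moved from (4.8, 1.2) to (5.7, 2.1), a distance of √(0.9² + 0.9²) ≈ 1.3.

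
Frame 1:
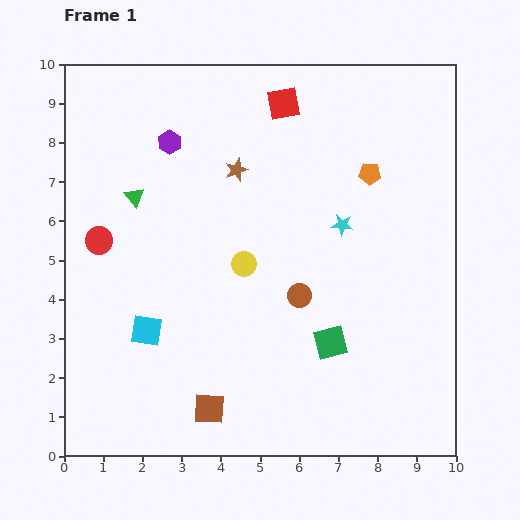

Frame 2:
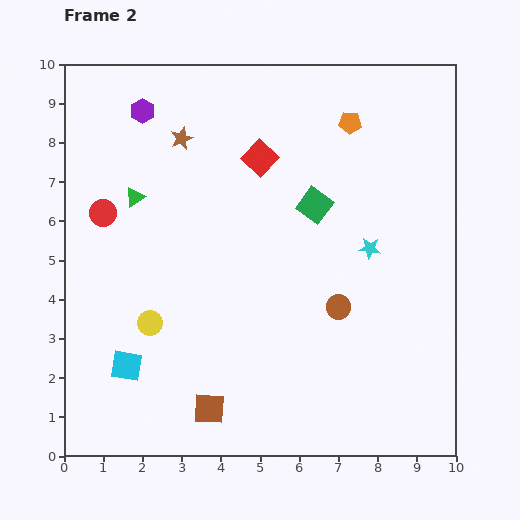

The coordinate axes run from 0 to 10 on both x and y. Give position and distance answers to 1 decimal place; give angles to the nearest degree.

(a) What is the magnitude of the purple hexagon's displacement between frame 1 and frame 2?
1.1

The purple hexagon moved from (2.7, 8.0) to (2.0, 8.8), a distance of √(0.7² + 0.8²) ≈ 1.1.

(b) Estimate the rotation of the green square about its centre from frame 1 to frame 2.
40° counter-clockwise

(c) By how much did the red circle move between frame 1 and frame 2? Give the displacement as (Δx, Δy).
(0.1, 0.7)

The red circle was at (0.9, 5.5) in frame 1 and (1.0, 6.2) in frame 2.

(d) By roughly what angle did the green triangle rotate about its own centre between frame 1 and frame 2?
35° clockwise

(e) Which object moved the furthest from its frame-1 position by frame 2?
the green square

(moved 3.5; next 2.8)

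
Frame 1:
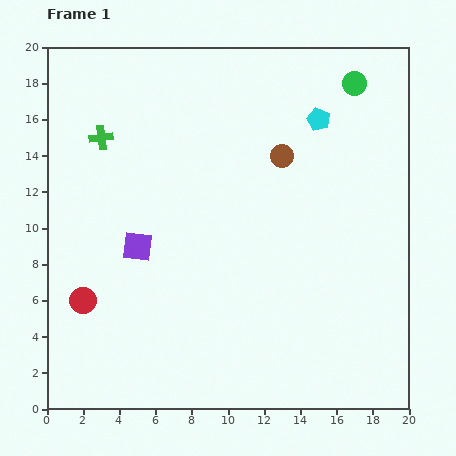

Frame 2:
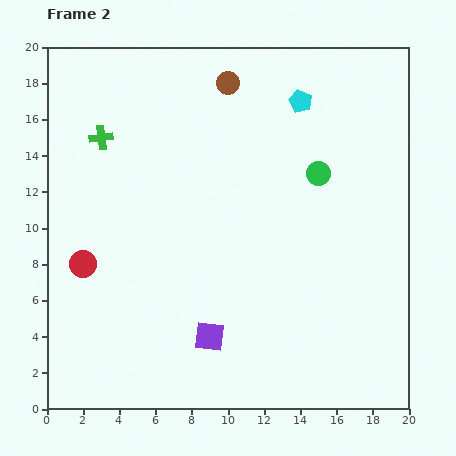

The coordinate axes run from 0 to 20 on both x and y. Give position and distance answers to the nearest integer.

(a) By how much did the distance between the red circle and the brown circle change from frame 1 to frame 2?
-1

Distance in frame 1: 14. Distance in frame 2: 13.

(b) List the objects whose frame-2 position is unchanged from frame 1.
the green cross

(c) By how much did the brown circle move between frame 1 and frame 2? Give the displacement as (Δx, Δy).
(-3, 4)

The brown circle was at (13, 14) in frame 1 and (10, 18) in frame 2.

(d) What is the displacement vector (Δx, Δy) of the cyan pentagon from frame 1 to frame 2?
(-1, 1)

The cyan pentagon was at (15, 16) in frame 1 and (14, 17) in frame 2.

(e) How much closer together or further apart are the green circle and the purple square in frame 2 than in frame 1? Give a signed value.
-4

Distance in frame 1: 15. Distance in frame 2: 11.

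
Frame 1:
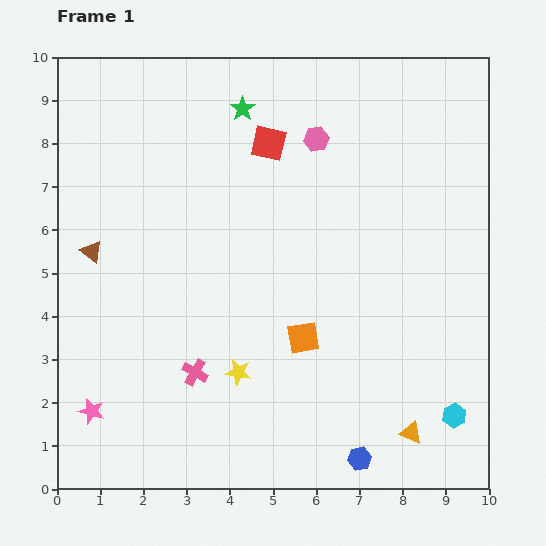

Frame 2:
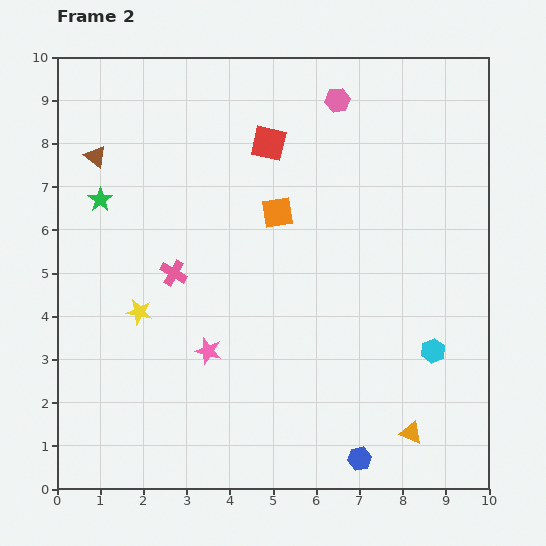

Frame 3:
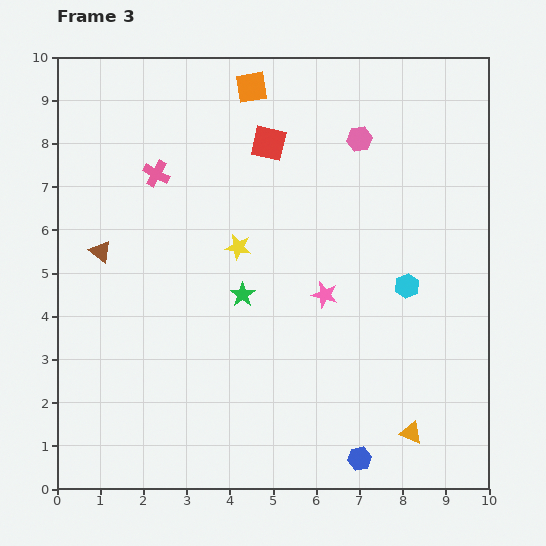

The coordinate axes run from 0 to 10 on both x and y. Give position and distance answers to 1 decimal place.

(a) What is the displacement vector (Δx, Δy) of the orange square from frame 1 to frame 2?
(-0.6, 2.9)

The orange square was at (5.7, 3.5) in frame 1 and (5.1, 6.4) in frame 2.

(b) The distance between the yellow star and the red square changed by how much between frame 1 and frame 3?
-2.8

Distance in frame 1: 5.3. Distance in frame 3: 2.5.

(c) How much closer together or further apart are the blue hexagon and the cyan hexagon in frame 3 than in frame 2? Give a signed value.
+1.1

Distance in frame 2: 3.0. Distance in frame 3: 4.1.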